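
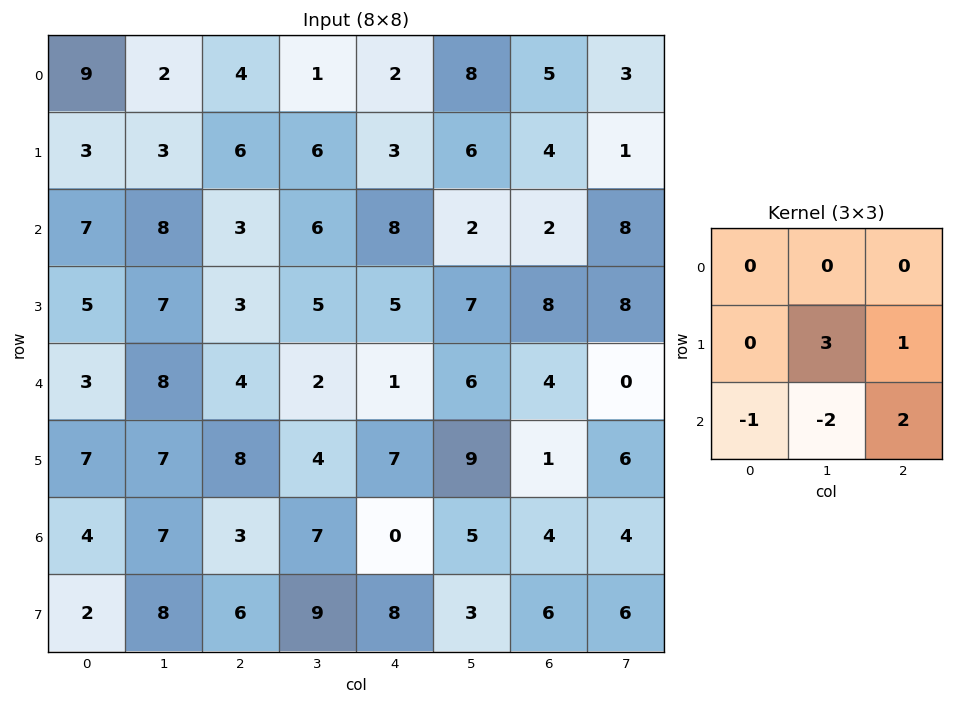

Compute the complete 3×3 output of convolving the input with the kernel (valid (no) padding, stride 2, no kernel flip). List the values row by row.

-2 22 14
13 14 24
17 2 26

Output[0,0]: The receptive field on the input at this output position is [9 2 4 / 3 3 6 / 7 8 3]. Elementwise product with the kernel and sum: 3·3 + 6·1 + 7·-1 + 8·-2 + 3·2.
Output[0,1]: The receptive field on the input at this output position is [4 1 2 / 6 6 3 / 3 6 8]. Elementwise product with the kernel and sum: 6·3 + 3·1 + 3·-1 + 6·-2 + 8·2.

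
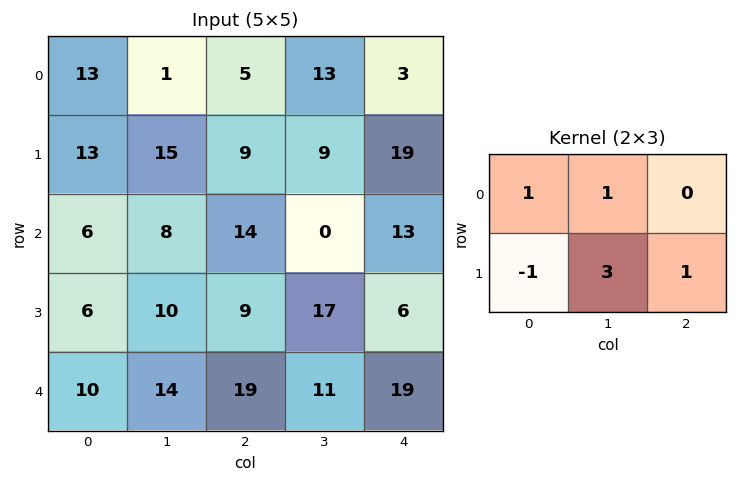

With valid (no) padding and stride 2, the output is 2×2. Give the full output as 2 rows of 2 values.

55 55
47 62

Output[0,0]: The receptive field on the input at this output position is [13 1 5 / 13 15 9]. Elementwise product with the kernel and sum: 13·1 + 1·1 + 13·-1 + 15·3 + 9·1.
Output[0,1]: The receptive field on the input at this output position is [5 13 3 / 9 9 19]. Elementwise product with the kernel and sum: 5·1 + 13·1 + 9·-1 + 9·3 + 19·1.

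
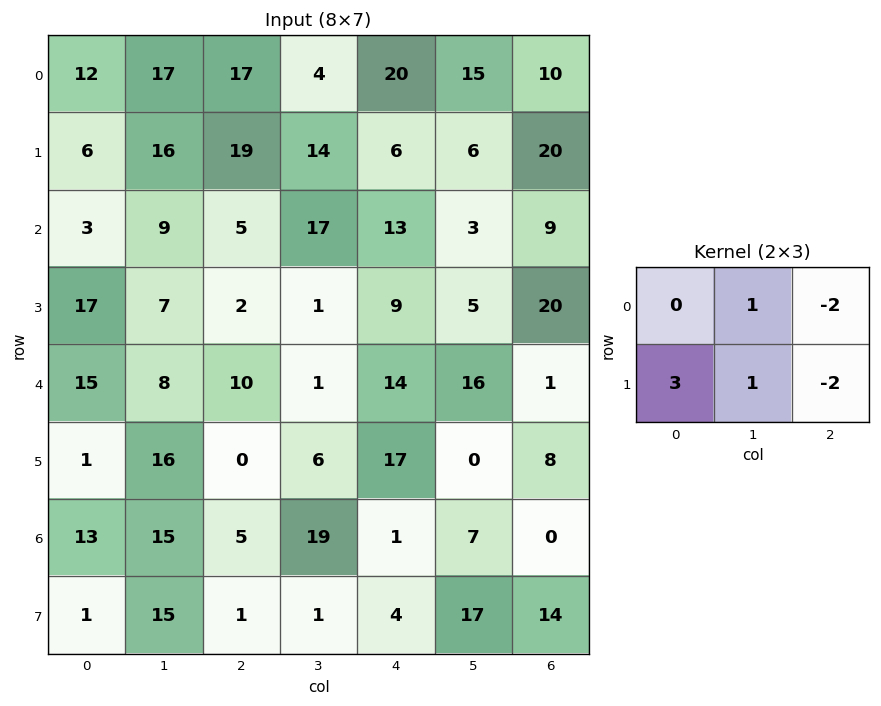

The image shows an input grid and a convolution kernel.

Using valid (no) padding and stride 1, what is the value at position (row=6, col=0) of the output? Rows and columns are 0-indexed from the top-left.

The receptive field on the input at this output position is [13 15 5 / 1 15 1]. Elementwise product with the kernel and sum: 15·1 + 5·-2 + 1·3 + 15·1 + 1·-2.

21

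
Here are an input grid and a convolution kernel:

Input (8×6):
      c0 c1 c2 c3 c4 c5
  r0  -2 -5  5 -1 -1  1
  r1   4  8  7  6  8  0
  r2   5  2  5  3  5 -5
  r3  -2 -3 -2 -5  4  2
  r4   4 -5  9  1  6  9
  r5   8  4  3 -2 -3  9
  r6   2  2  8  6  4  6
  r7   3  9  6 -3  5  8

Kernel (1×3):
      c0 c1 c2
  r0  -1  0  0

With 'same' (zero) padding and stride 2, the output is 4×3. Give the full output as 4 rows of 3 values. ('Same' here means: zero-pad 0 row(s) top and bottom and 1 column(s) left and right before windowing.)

0 5 1
0 -2 -3
0 5 -1
0 -2 -6

Output[0,0]: The receptive field on the zero-padded input at this output position is [0 -2 -5]. Elementwise product with the kernel and sum: 0·-1.
Output[0,1]: The receptive field on the zero-padded input at this output position is [-5 5 -1]. Elementwise product with the kernel and sum: -5·-1.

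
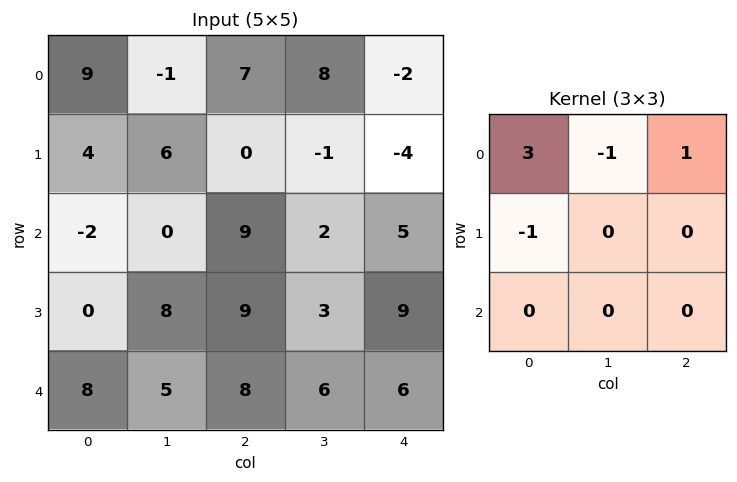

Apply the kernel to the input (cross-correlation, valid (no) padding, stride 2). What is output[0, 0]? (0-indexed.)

31

The receptive field on the input at this output position is [9 -1 7 / 4 6 0 / -2 0 9]. Elementwise product with the kernel and sum: 9·3 + -1·-1 + 7·1 + 4·-1.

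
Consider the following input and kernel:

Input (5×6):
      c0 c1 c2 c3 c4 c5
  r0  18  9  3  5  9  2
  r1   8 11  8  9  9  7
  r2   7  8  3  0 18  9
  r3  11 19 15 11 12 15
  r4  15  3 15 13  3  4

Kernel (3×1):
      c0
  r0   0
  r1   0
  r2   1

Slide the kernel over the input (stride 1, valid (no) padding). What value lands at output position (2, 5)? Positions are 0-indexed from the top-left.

4

The receptive field on the input at this output position is [9 / 15 / 4]. Elementwise product with the kernel and sum: 4·1.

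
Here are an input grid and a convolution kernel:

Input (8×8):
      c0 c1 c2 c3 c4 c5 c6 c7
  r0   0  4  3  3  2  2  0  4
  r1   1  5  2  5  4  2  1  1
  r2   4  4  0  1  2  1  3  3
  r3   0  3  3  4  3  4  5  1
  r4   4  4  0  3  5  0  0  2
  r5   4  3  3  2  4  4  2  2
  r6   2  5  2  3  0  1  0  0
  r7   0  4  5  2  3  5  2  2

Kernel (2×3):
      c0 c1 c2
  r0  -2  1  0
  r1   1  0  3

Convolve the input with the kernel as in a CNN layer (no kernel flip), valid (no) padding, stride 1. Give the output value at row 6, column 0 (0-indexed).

16

The receptive field on the input at this output position is [2 5 2 / 0 4 5]. Elementwise product with the kernel and sum: 2·-2 + 5·1 + 0·1 + 5·3.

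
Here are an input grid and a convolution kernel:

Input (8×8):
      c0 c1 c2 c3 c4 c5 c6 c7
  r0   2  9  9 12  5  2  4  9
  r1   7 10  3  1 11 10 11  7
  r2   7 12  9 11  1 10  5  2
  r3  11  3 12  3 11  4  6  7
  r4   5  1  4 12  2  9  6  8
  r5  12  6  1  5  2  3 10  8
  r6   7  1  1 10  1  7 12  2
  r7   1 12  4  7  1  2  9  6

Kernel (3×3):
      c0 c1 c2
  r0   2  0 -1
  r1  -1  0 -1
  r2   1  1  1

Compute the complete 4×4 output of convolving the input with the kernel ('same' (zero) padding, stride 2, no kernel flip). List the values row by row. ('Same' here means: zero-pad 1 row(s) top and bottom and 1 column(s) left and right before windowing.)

8 -7 8 17
-8 14 -11 18
14 2 -9 5
6 19 0 6

Output[0,0]: The receptive field on the zero-padded input at this output position is [0 0 0 / 0 2 9 / 0 7 10]. Elementwise product with the kernel and sum: 0·2 + 0·-1 + 0·-1 + 9·-1 + 0·1 + 7·1 + 10·1.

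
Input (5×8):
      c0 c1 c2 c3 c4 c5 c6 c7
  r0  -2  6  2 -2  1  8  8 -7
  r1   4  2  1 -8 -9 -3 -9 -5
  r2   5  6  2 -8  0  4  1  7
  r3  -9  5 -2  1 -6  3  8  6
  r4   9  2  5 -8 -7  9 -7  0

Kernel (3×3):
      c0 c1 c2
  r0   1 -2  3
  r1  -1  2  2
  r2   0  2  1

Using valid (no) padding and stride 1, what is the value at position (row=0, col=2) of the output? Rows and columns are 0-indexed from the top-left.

The receptive field on the input at this output position is [2 -2 1 / 1 -8 -9 / 2 -8 0]. Elementwise product with the kernel and sum: 2·1 + -2·-2 + 1·3 + 1·-1 + -8·2 + -9·2 + -8·2 + 0·1.

-42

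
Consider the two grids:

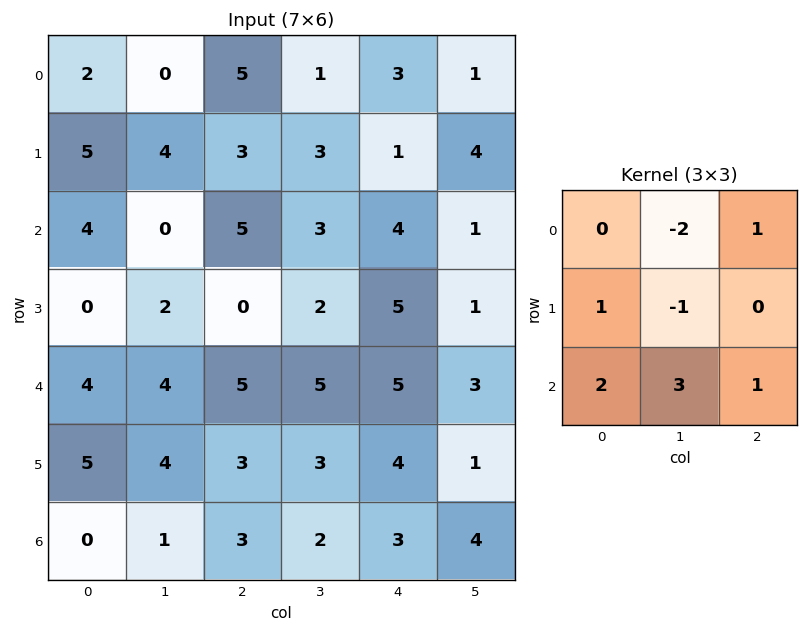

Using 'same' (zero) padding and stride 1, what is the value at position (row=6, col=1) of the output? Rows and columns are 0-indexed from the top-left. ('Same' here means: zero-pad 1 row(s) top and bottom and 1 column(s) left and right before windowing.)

The receptive field on the zero-padded input at this output position is [5 4 3 / 0 1 3 / 0 0 0]. Elementwise product with the kernel and sum: 4·-2 + 3·1 + 0·1 + 1·-1 + 0·2 + 0·3 + 0·1.

-6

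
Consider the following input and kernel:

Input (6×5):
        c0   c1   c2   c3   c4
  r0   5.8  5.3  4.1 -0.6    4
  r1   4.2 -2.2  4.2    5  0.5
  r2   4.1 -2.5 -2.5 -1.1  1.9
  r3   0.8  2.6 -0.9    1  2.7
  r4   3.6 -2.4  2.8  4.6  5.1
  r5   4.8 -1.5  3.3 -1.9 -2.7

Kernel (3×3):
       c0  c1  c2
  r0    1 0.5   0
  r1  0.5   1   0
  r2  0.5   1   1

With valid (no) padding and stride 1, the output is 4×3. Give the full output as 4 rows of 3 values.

5.4 5.6 10.45
4.75 -2.45 7.6
8.05 2.85 8.6
5.7 4.4 2.65

Output[0,0]: The receptive field on the input at this output position is [5.8 5.3 4.1 / 4.2 -2.2 4.2 / 4.1 -2.5 -2.5]. Elementwise product with the kernel and sum: 5.8·1 + 5.3·0.5 + 4.2·0.5 + -2.2·1 + 4.1·0.5 + -2.5·1 + -2.5·1.
Output[0,1]: The receptive field on the input at this output position is [5.3 4.1 -0.6 / -2.2 4.2 5 / -2.5 -2.5 -1.1]. Elementwise product with the kernel and sum: 5.3·1 + 4.1·0.5 + -2.2·0.5 + 4.2·1 + -2.5·0.5 + -2.5·1 + -1.1·1.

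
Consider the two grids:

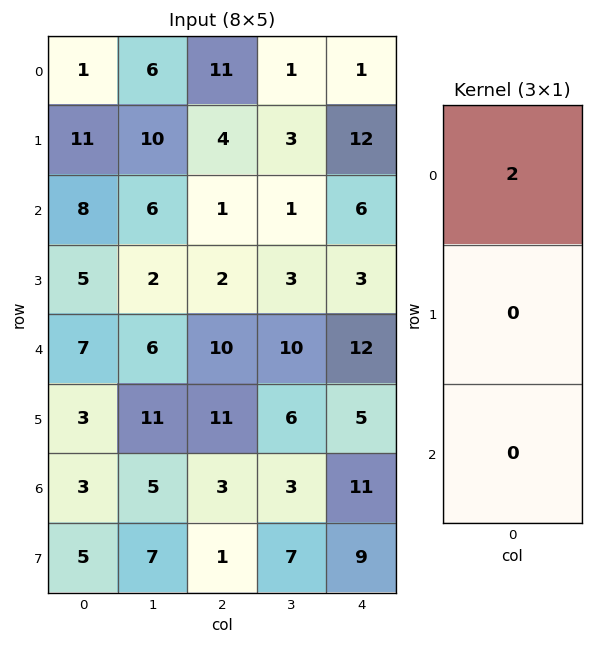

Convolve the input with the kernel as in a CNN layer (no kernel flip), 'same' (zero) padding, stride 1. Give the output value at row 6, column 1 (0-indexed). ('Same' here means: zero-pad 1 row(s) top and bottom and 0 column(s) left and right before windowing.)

The receptive field on the zero-padded input at this output position is [11 / 5 / 7]. Elementwise product with the kernel and sum: 11·2.

22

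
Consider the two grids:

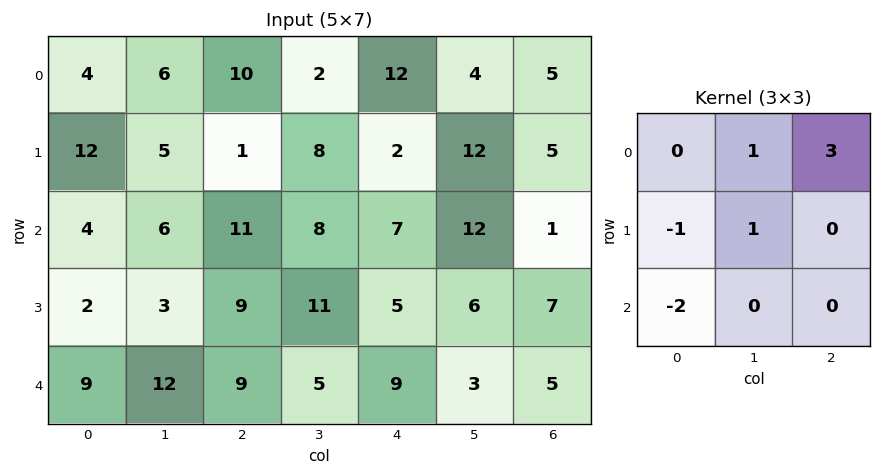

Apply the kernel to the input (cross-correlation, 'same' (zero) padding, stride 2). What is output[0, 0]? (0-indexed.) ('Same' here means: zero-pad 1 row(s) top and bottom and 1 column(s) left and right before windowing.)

The receptive field on the zero-padded input at this output position is [0 0 0 / 0 4 6 / 0 12 5]. Elementwise product with the kernel and sum: 0·1 + 0·3 + 0·-1 + 4·1 + 0·-2.

4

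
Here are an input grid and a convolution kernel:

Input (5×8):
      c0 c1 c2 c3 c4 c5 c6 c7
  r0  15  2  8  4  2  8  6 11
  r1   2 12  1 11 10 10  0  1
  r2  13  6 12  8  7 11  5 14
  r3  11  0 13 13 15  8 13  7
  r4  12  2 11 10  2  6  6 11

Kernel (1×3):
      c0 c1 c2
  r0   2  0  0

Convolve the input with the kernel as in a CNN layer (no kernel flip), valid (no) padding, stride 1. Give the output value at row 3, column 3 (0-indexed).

26

The receptive field on the input at this output position is [13 15 8]. Elementwise product with the kernel and sum: 13·2.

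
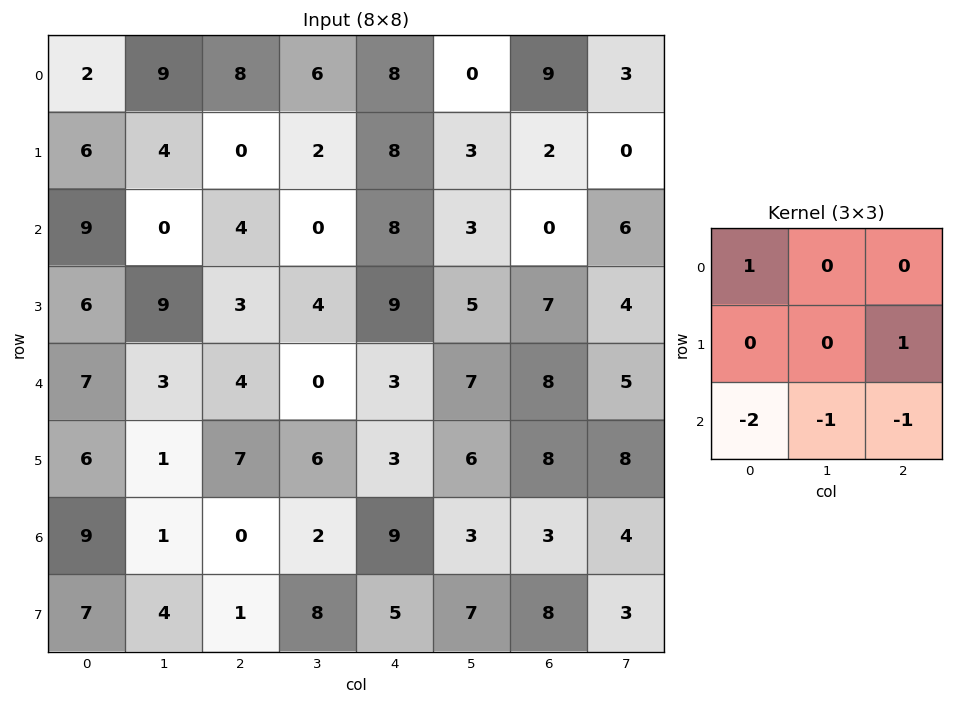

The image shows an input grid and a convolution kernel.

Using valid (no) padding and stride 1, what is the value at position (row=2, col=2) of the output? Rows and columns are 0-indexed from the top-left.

The receptive field on the input at this output position is [4 0 8 / 3 4 9 / 4 0 3]. Elementwise product with the kernel and sum: 4·1 + 9·1 + 4·-2 + 0·-1 + 3·-1.

2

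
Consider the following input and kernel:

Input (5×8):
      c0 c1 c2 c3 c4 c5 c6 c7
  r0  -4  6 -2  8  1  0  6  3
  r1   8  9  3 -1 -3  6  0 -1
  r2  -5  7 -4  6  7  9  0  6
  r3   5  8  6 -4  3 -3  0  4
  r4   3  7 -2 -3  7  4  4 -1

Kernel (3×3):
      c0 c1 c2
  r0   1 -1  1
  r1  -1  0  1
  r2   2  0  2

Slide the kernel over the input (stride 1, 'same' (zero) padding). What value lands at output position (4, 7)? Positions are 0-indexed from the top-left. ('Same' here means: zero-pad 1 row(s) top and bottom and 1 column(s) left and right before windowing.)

The receptive field on the zero-padded input at this output position is [0 4 0 / 4 -1 0 / 0 0 0]. Elementwise product with the kernel and sum: 0·1 + 4·-1 + 0·1 + 4·-1 + 0·1 + 0·2 + 0·2.

-8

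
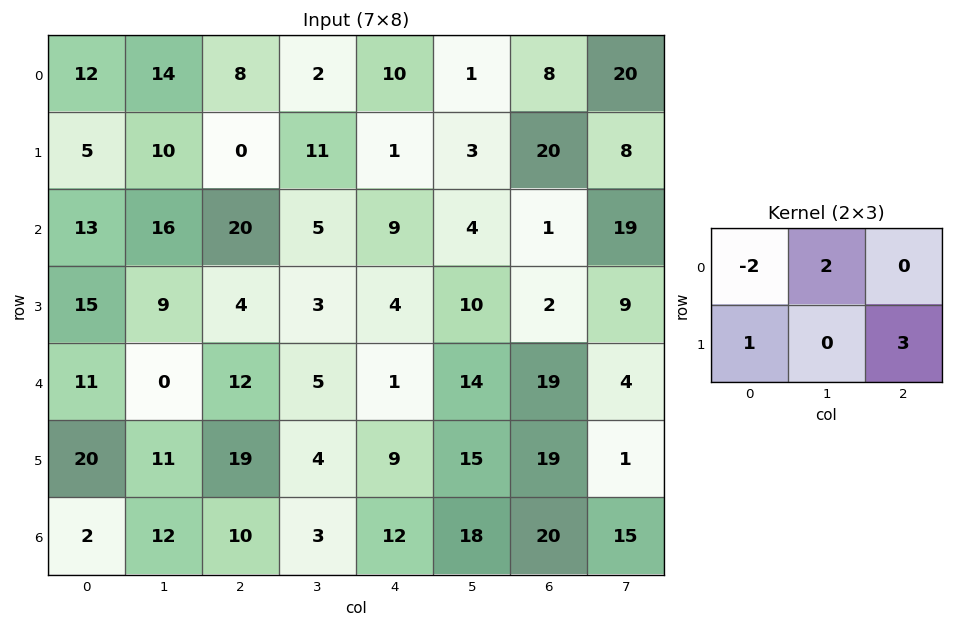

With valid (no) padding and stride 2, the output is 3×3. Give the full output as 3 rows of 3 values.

Output[0,0]: The receptive field on the input at this output position is [12 14 8 / 5 10 0]. Elementwise product with the kernel and sum: 12·-2 + 14·2 + 5·1 + 0·3.

9 -9 43
33 -14 0
55 32 92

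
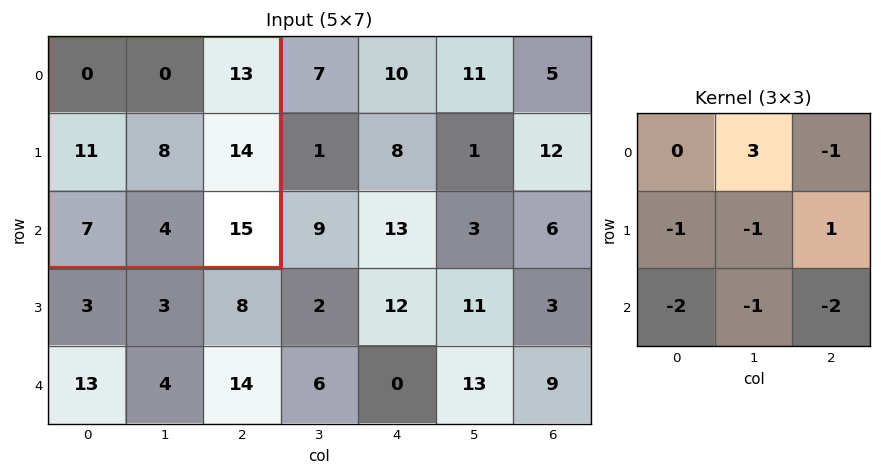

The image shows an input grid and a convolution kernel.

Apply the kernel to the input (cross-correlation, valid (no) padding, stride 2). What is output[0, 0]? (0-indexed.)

-66

The receptive field on the input at this output position is [0 0 13 / 11 8 14 / 7 4 15]. Elementwise product with the kernel and sum: 0·3 + 13·-1 + 11·-1 + 8·-1 + 14·1 + 7·-2 + 4·-1 + 15·-2.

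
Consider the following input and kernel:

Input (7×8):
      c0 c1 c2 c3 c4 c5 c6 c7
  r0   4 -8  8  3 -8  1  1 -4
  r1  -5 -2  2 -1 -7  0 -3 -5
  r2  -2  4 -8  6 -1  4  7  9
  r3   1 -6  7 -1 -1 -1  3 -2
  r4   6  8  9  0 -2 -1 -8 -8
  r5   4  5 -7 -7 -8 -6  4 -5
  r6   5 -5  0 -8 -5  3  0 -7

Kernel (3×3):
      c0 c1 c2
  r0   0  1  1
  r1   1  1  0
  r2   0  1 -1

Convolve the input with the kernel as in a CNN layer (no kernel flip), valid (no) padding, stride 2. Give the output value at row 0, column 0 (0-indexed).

The receptive field on the input at this output position is [4 -8 8 / -5 -2 2 / -2 4 -8]. Elementwise product with the kernel and sum: -8·1 + 8·1 + -5·1 + -2·1 + 4·1 + -8·-1.

5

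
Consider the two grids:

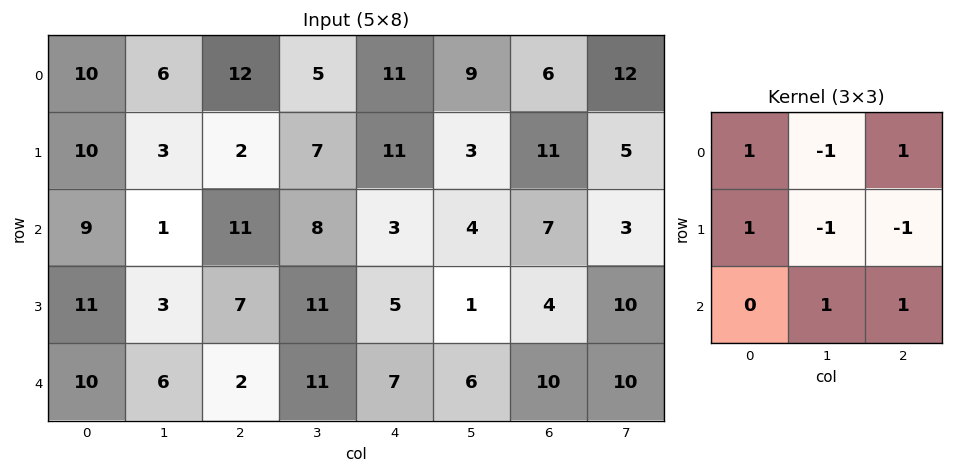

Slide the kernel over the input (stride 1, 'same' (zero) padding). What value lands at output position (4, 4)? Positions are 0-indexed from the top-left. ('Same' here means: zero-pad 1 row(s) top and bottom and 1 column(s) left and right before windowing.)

5

The receptive field on the zero-padded input at this output position is [11 5 1 / 11 7 6 / 0 0 0]. Elementwise product with the kernel and sum: 11·1 + 5·-1 + 1·1 + 11·1 + 7·-1 + 6·-1 + 0·1 + 0·1.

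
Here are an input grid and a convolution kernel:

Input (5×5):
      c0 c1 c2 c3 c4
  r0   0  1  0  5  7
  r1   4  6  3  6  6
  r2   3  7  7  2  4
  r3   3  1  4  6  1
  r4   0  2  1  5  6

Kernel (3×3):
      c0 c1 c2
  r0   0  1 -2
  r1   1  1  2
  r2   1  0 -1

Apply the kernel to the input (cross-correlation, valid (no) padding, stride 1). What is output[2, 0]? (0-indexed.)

4

The receptive field on the input at this output position is [3 7 7 / 3 1 4 / 0 2 1]. Elementwise product with the kernel and sum: 7·1 + 7·-2 + 3·1 + 1·1 + 4·2 + 0·1 + 1·-1.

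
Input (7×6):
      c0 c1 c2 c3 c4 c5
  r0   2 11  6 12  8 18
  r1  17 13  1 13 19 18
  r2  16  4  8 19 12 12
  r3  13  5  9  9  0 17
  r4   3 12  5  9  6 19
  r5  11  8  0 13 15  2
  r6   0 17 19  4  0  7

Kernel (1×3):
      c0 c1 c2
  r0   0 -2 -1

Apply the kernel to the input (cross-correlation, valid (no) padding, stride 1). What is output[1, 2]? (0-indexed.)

-45

The receptive field on the input at this output position is [1 13 19]. Elementwise product with the kernel and sum: 13·-2 + 19·-1.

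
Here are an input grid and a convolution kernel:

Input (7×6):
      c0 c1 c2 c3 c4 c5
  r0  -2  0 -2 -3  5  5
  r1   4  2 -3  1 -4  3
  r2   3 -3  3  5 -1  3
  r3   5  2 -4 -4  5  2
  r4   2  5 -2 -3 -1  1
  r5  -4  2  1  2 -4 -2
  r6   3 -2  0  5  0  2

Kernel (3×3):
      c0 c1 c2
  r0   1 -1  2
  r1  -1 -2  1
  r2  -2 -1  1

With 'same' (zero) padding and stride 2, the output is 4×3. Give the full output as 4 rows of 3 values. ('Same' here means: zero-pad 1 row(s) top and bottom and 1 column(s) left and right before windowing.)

Output[0,0]: The receptive field on the zero-padded input at this output position is [0 0 0 / 0 -2 0 / 0 4 2]. Elementwise product with the kernel and sum: 0·1 + 0·-1 + 0·2 + 0·-1 + -2·-2 + 0·1 + 0·-2 + 4·-1 + 2·1.

2 1 3
-12 5 16
6 -9 -1
0 12 -1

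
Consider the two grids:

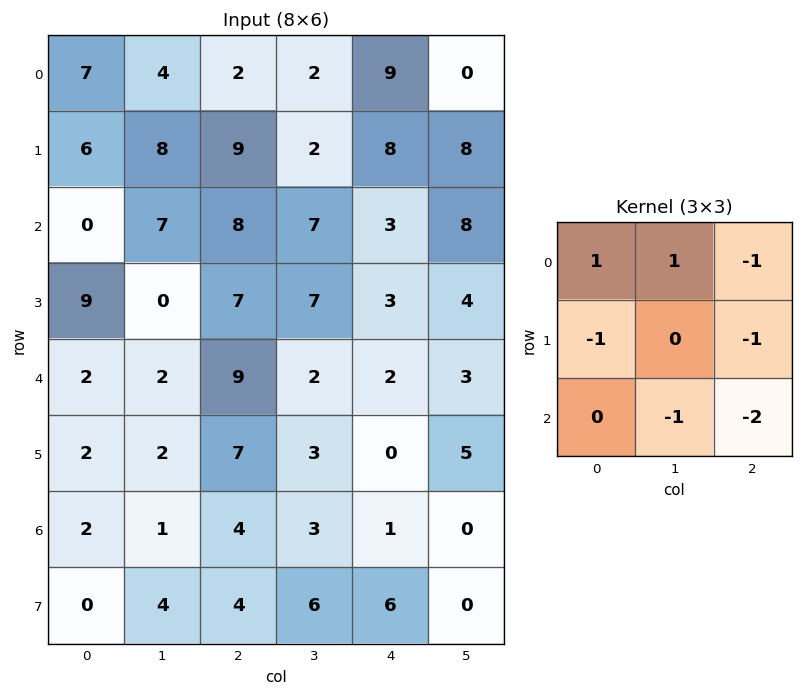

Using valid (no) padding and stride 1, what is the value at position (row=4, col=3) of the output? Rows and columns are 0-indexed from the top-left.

-8

The receptive field on the input at this output position is [2 2 3 / 3 0 5 / 3 1 0]. Elementwise product with the kernel and sum: 2·1 + 2·1 + 3·-1 + 3·-1 + 5·-1 + 1·-1 + 0·-2.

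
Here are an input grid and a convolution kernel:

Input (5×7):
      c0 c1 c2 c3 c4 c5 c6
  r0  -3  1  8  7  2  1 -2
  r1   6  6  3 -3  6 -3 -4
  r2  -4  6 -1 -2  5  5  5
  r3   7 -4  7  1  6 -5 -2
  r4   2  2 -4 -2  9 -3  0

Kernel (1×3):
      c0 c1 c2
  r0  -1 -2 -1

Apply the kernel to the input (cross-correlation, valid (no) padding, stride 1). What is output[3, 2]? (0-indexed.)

-15

The receptive field on the input at this output position is [7 1 6]. Elementwise product with the kernel and sum: 7·-1 + 1·-2 + 6·-1.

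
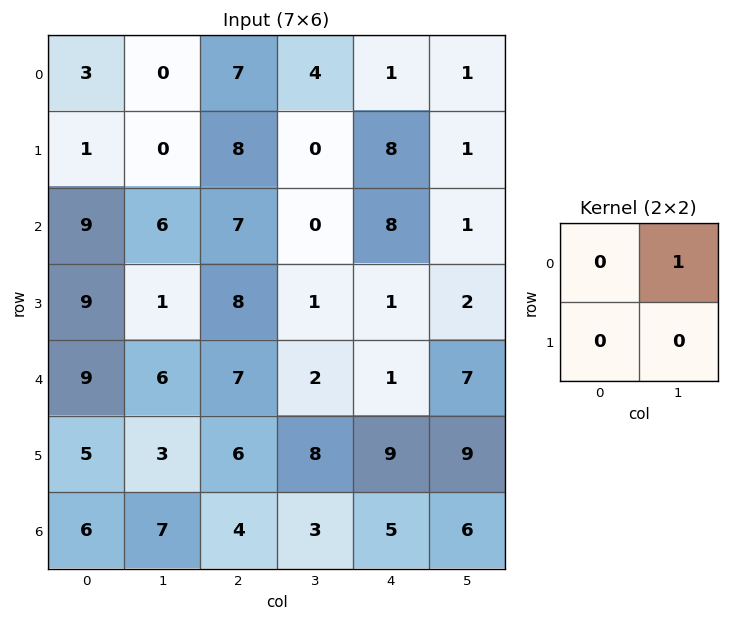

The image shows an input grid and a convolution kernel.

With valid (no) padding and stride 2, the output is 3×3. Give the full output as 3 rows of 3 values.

0 4 1
6 0 1
6 2 7

Output[0,0]: The receptive field on the input at this output position is [3 0 / 1 0]. Elementwise product with the kernel and sum: 0·1.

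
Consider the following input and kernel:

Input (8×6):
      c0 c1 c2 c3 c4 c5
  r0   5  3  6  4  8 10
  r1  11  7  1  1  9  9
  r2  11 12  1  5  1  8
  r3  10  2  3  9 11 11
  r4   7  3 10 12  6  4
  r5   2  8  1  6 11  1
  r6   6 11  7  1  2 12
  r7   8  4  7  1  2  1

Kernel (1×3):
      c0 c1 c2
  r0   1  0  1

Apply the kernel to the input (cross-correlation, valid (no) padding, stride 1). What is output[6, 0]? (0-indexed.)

The receptive field on the input at this output position is [6 11 7]. Elementwise product with the kernel and sum: 6·1 + 7·1.

13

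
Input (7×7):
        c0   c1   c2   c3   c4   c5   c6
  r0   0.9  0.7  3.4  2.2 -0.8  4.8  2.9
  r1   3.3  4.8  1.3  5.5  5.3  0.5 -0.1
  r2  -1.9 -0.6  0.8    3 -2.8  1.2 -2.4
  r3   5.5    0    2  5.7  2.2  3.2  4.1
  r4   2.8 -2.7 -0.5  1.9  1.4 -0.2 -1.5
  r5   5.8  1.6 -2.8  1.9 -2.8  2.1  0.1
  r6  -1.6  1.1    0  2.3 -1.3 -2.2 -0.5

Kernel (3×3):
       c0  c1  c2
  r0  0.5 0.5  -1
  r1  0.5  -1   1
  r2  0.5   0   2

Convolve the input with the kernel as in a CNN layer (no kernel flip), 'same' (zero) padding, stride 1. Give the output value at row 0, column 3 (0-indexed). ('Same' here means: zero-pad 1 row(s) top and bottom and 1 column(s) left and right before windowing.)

The receptive field on the zero-padded input at this output position is [0 0 0 / 3.4 2.2 -0.8 / 1.3 5.5 5.3]. Elementwise product with the kernel and sum: 0·0.5 + 0·0.5 + 0·-1 + 3.4·0.5 + 2.2·-1 + -0.8·1 + 1.3·0.5 + 5.3·2.

9.95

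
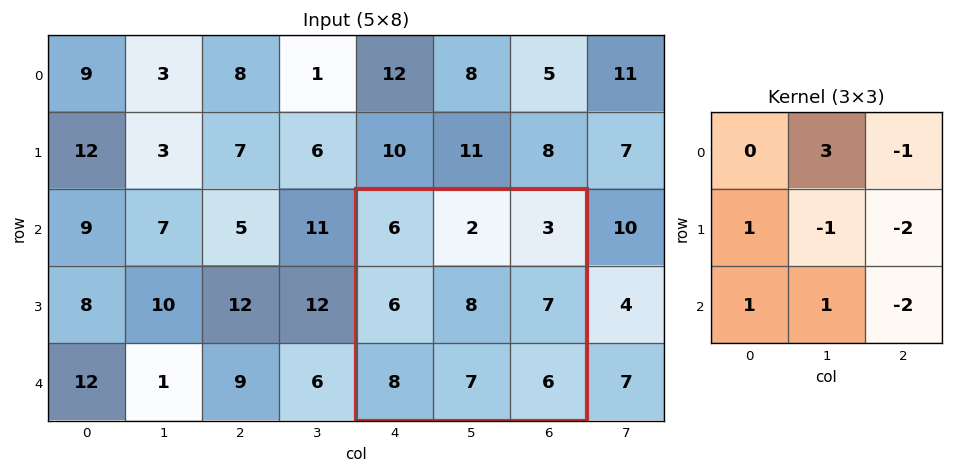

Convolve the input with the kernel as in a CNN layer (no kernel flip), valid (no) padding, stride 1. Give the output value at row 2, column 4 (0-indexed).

-10

The receptive field on the input at this output position is [6 2 3 / 6 8 7 / 8 7 6]. Elementwise product with the kernel and sum: 2·3 + 3·-1 + 6·1 + 8·-1 + 7·-2 + 8·1 + 7·1 + 6·-2.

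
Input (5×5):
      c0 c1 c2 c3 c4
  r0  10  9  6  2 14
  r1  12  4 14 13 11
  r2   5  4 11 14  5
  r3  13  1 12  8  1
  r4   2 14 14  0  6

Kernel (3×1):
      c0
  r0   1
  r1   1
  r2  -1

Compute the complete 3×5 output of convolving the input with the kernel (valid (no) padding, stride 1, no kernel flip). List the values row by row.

17 9 9 1 20
4 7 13 19 15
16 -9 9 22 0

Output[0,0]: The receptive field on the input at this output position is [10 / 12 / 5]. Elementwise product with the kernel and sum: 10·1 + 12·1 + 5·-1.
Output[0,1]: The receptive field on the input at this output position is [9 / 4 / 4]. Elementwise product with the kernel and sum: 9·1 + 4·1 + 4·-1.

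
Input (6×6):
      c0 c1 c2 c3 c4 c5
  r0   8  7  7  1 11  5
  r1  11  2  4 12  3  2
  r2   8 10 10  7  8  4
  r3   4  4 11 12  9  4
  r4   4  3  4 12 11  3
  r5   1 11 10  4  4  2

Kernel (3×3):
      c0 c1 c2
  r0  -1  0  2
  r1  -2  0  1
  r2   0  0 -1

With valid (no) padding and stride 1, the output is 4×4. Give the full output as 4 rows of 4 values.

-22 -4 2 -17
-20 -3 -19 -22
11 -4 -18 -22
4 22 6 -27

Output[0,0]: The receptive field on the input at this output position is [8 7 7 / 11 2 4 / 8 10 10]. Elementwise product with the kernel and sum: 8·-1 + 7·2 + 11·-2 + 4·1 + 10·-1.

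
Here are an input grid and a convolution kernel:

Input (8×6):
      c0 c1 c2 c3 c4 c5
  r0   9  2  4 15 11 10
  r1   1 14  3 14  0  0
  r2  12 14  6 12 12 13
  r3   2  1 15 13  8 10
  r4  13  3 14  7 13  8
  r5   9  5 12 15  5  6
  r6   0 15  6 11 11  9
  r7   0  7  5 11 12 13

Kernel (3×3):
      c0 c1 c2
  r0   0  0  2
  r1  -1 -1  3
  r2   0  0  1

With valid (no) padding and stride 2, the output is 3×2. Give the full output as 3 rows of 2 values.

Output[0,0]: The receptive field on the input at this output position is [9 2 4 / 1 14 3 / 12 14 6]. Elementwise product with the kernel and sum: 4·2 + 1·-1 + 14·-1 + 3·3 + 6·1.
Output[0,1]: The receptive field on the input at this output position is [4 15 11 / 3 14 0 / 6 12 12]. Elementwise product with the kernel and sum: 11·2 + 3·-1 + 14·-1 + 0·3 + 12·1.

8 17
68 33
56 25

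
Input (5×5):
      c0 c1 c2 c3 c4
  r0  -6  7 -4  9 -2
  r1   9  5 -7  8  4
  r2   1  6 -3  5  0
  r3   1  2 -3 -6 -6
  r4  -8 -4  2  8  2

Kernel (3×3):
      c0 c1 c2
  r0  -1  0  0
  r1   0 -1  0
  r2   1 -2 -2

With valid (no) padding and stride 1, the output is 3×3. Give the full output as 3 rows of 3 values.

-4 2 -17
-12 18 23
-7 -27 -9

Output[0,0]: The receptive field on the input at this output position is [-6 7 -4 / 9 5 -7 / 1 6 -3]. Elementwise product with the kernel and sum: -6·-1 + 5·-1 + 1·1 + 6·-2 + -3·-2.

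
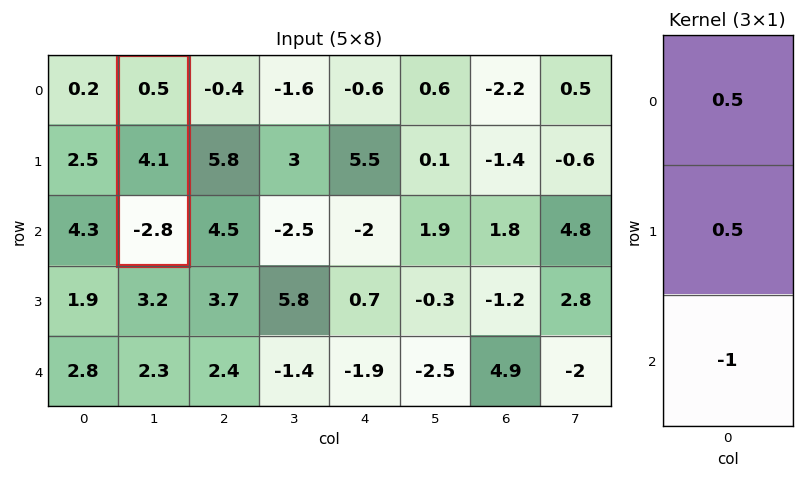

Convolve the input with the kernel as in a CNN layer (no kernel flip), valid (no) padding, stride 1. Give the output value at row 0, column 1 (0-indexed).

5.1

The receptive field on the input at this output position is [0.5 / 4.1 / -2.8]. Elementwise product with the kernel and sum: 0.5·0.5 + 4.1·0.5 + -2.8·-1.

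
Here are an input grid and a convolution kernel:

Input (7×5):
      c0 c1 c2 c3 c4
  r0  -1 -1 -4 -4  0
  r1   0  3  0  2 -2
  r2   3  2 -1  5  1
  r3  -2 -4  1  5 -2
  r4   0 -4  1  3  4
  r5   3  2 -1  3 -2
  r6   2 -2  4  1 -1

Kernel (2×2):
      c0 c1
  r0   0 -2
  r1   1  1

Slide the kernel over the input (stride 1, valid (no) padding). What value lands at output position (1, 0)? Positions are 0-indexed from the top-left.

-1

The receptive field on the input at this output position is [0 3 / 3 2]. Elementwise product with the kernel and sum: 3·-2 + 3·1 + 2·1.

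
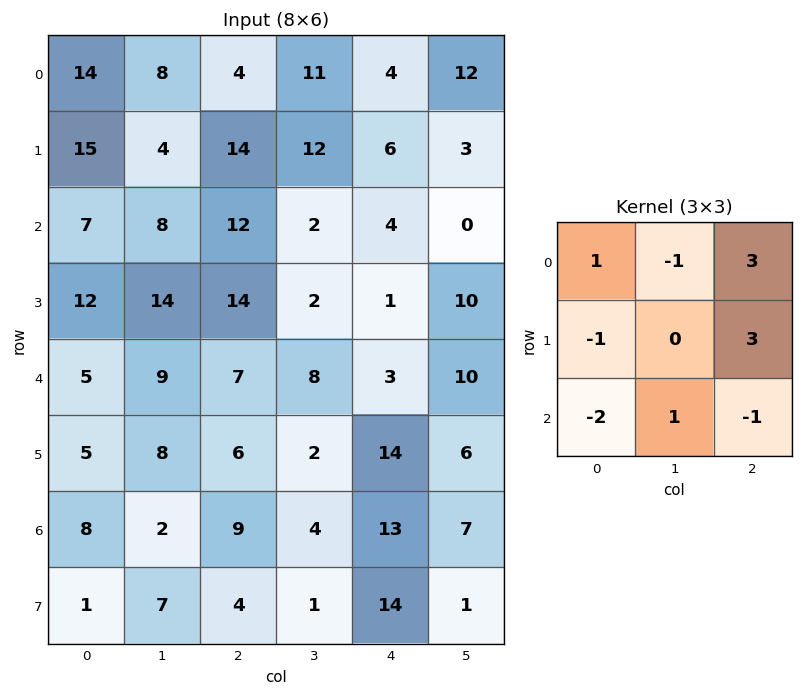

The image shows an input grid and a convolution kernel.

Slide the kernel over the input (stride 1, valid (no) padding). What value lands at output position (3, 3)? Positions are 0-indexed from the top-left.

57

The receptive field on the input at this output position is [2 1 10 / 8 3 10 / 2 14 6]. Elementwise product with the kernel and sum: 2·1 + 1·-1 + 10·3 + 8·-1 + 10·3 + 2·-2 + 14·1 + 6·-1.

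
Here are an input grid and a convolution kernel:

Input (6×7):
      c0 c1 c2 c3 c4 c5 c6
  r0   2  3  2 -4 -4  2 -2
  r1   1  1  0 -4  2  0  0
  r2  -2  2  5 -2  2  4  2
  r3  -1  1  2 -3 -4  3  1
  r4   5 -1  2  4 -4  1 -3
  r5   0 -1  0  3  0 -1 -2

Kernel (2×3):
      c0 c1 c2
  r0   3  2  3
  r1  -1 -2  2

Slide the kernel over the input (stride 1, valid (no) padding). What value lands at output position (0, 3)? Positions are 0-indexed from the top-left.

-14

The receptive field on the input at this output position is [-4 -4 2 / -4 2 0]. Elementwise product with the kernel and sum: -4·3 + -4·2 + 2·3 + -4·-1 + 2·-2 + 0·2.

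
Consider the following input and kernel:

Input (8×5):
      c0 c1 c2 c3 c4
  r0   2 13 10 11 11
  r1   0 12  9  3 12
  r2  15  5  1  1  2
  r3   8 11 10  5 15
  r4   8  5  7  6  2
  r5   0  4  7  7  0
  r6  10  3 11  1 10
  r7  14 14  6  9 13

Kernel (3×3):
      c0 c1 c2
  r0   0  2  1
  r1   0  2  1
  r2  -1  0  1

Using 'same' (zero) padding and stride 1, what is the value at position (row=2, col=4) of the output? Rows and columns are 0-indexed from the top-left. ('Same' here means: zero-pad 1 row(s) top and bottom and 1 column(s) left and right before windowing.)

The receptive field on the zero-padded input at this output position is [3 12 0 / 1 2 0 / 5 15 0]. Elementwise product with the kernel and sum: 12·2 + 0·1 + 2·2 + 0·1 + 5·-1 + 0·1.

23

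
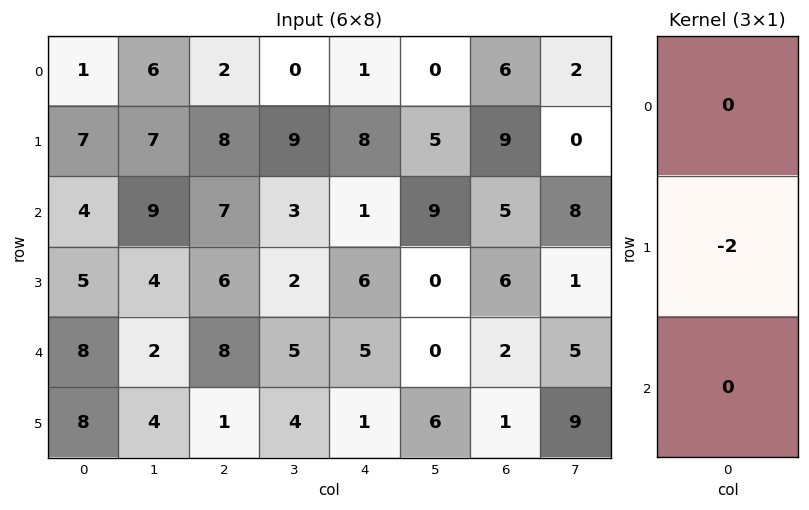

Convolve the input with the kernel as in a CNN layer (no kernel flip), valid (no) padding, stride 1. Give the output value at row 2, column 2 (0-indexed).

The receptive field on the input at this output position is [7 / 6 / 8]. Elementwise product with the kernel and sum: 6·-2.

-12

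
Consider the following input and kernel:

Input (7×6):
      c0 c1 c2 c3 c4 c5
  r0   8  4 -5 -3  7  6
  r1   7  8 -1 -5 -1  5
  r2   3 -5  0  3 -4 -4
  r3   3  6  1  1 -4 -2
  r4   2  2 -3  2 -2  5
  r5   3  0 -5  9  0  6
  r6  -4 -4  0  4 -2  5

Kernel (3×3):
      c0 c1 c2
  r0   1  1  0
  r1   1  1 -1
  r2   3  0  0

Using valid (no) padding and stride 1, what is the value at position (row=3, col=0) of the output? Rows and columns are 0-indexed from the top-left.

25

The receptive field on the input at this output position is [3 6 1 / 2 2 -3 / 3 0 -5]. Elementwise product with the kernel and sum: 3·1 + 6·1 + 2·1 + 2·1 + -3·-1 + 3·3.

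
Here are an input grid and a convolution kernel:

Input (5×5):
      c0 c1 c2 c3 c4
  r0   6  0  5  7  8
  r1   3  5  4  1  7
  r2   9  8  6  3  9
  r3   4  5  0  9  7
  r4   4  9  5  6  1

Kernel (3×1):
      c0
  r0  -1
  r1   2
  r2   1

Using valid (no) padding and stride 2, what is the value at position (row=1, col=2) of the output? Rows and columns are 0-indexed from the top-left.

6

The receptive field on the input at this output position is [9 / 7 / 1]. Elementwise product with the kernel and sum: 9·-1 + 7·2 + 1·1.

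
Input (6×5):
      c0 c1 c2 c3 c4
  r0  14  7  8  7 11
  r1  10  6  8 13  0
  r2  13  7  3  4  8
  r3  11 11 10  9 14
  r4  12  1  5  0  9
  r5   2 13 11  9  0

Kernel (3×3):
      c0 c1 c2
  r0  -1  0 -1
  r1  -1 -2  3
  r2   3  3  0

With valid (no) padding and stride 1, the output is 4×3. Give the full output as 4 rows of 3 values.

Output[0,0]: The receptive field on the input at this output position is [14 7 8 / 10 6 8 / 13 7 3]. Elementwise product with the kernel and sum: 14·-1 + 8·-1 + 10·-1 + 6·-2 + 8·3 + 13·3 + 7·3.

40 33 -32
30 43 62
20 3 18
25 41 58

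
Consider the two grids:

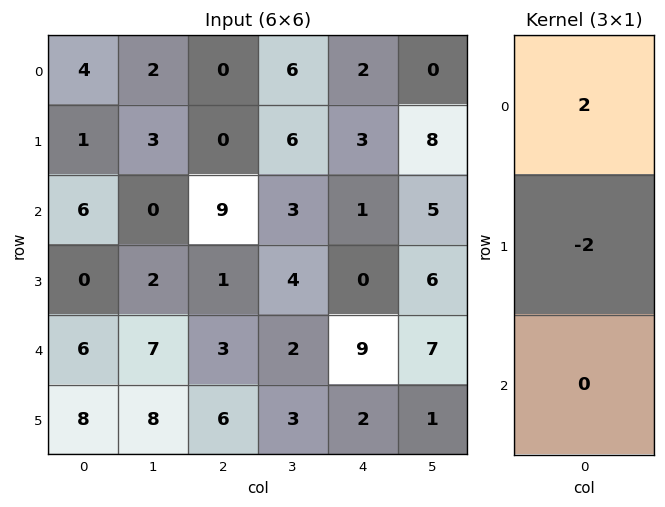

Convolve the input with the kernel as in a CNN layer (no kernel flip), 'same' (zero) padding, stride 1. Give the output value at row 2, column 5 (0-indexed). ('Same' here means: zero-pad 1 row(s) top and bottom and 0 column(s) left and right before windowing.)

The receptive field on the zero-padded input at this output position is [8 / 5 / 6]. Elementwise product with the kernel and sum: 8·2 + 5·-2.

6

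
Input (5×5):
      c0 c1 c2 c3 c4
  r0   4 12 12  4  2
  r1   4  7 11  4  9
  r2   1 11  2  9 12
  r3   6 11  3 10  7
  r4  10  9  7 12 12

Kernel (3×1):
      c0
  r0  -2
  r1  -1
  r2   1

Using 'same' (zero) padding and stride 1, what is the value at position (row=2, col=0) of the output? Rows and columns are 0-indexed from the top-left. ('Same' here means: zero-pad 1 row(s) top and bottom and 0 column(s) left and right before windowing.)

The receptive field on the zero-padded input at this output position is [4 / 1 / 6]. Elementwise product with the kernel and sum: 4·-2 + 1·-1 + 6·1.

-3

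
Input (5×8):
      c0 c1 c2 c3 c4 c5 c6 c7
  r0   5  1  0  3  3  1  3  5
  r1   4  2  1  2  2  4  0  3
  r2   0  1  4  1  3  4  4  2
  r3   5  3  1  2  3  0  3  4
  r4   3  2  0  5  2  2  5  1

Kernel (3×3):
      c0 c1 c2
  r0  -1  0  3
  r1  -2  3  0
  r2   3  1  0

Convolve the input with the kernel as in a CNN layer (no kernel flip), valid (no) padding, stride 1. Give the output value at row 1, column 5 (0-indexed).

12

The receptive field on the input at this output position is [4 0 3 / 4 4 2 / 0 3 4]. Elementwise product with the kernel and sum: 4·-1 + 3·3 + 4·-2 + 4·3 + 0·3 + 3·1.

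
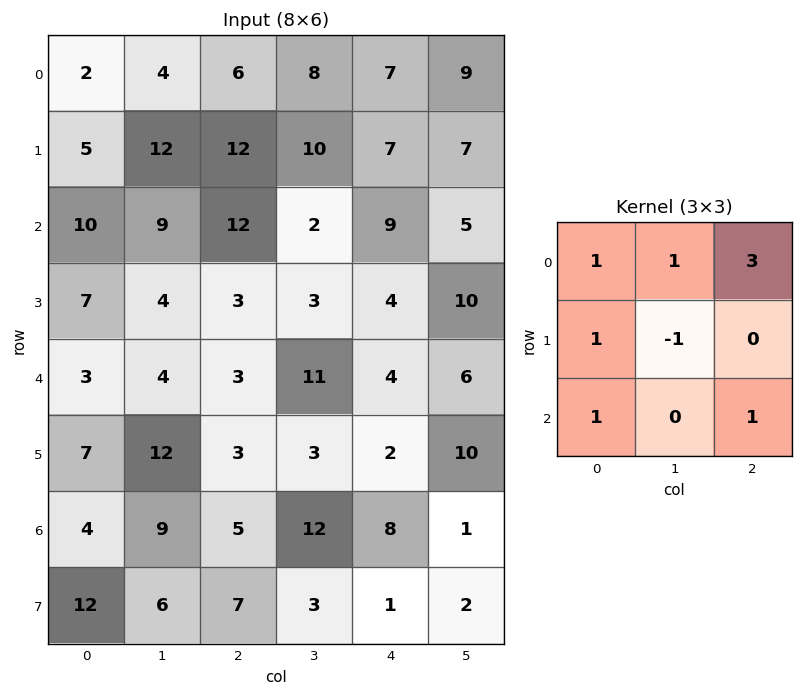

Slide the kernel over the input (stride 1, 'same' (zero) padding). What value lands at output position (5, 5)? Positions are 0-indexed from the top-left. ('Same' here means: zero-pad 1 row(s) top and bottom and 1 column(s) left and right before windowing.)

10

The receptive field on the zero-padded input at this output position is [4 6 0 / 2 10 0 / 8 1 0]. Elementwise product with the kernel and sum: 4·1 + 6·1 + 0·3 + 2·1 + 10·-1 + 8·1 + 0·1.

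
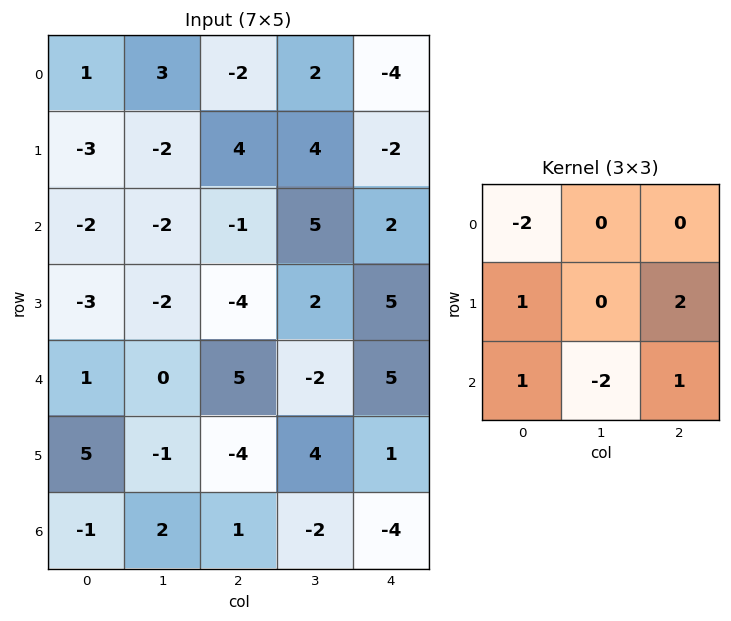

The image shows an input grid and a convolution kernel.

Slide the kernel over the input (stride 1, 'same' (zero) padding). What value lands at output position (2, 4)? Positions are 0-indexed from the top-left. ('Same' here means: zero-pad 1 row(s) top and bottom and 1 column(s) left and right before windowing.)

The receptive field on the zero-padded input at this output position is [4 -2 0 / 5 2 0 / 2 5 0]. Elementwise product with the kernel and sum: 4·-2 + 5·1 + 0·2 + 2·1 + 5·-2 + 0·1.

-11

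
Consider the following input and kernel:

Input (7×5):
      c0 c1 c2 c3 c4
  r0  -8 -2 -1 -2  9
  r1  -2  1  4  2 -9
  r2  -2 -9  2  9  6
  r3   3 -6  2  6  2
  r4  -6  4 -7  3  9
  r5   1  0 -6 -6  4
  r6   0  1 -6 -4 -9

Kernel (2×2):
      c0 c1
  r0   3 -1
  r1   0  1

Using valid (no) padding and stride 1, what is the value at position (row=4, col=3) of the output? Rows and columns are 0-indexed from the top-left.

The receptive field on the input at this output position is [3 9 / -6 4]. Elementwise product with the kernel and sum: 3·3 + 9·-1 + 4·1.

4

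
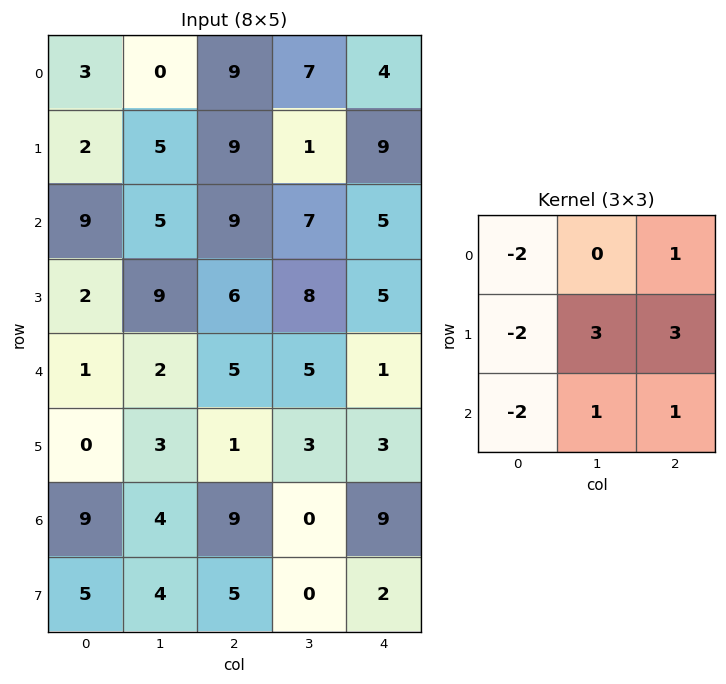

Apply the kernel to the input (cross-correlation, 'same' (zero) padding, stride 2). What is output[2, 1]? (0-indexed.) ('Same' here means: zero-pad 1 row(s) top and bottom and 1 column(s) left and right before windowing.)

The receptive field on the zero-padded input at this output position is [9 6 8 / 2 5 5 / 3 1 3]. Elementwise product with the kernel and sum: 9·-2 + 8·1 + 2·-2 + 5·3 + 5·3 + 3·-2 + 1·1 + 3·1.

14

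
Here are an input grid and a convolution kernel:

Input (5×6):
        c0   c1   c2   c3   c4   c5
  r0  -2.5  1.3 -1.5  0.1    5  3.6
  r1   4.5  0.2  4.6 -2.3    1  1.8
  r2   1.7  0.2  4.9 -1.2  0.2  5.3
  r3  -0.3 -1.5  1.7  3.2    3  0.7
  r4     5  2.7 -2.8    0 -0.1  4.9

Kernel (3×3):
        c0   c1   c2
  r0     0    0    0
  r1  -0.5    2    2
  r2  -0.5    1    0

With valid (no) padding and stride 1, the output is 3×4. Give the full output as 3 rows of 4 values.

6.7 9.3 -8.55 7.55
8 9.75 -2.1 13
0.75 6.4 12.95 5.7

Output[0,0]: The receptive field on the input at this output position is [-2.5 1.3 -1.5 / 4.5 0.2 4.6 / 1.7 0.2 4.9]. Elementwise product with the kernel and sum: 4.5·-0.5 + 0.2·2 + 4.6·2 + 1.7·-0.5 + 0.2·1.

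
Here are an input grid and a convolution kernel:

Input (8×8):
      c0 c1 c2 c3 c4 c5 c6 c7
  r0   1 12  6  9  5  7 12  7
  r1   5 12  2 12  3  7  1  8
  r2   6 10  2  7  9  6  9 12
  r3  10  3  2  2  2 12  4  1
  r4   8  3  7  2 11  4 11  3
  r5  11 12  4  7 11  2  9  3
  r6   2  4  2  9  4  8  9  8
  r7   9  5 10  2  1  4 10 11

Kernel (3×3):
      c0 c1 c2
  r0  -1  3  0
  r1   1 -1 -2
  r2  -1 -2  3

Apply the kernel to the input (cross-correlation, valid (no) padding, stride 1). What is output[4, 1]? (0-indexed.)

The receptive field on the input at this output position is [3 7 2 / 12 4 7 / 4 2 9]. Elementwise product with the kernel and sum: 3·-1 + 7·3 + 12·1 + 4·-1 + 7·-2 + 4·-1 + 2·-2 + 9·3.

31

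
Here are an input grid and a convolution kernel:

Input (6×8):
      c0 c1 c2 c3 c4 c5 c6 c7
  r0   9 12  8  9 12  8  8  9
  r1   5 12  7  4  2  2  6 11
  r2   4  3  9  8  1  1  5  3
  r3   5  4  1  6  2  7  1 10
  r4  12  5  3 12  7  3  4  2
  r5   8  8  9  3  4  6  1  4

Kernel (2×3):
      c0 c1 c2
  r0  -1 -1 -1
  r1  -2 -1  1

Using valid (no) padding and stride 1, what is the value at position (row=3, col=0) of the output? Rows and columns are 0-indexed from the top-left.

-36

The receptive field on the input at this output position is [5 4 1 / 12 5 3]. Elementwise product with the kernel and sum: 5·-1 + 4·-1 + 1·-1 + 12·-2 + 5·-1 + 3·1.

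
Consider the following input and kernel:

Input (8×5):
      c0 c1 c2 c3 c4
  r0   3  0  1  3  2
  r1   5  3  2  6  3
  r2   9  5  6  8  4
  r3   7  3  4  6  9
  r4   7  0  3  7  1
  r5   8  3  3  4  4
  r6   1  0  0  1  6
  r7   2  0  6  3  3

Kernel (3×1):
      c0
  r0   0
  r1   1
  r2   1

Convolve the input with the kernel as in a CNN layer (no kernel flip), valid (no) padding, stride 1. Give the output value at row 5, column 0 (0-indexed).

3

The receptive field on the input at this output position is [8 / 1 / 2]. Elementwise product with the kernel and sum: 1·1 + 2·1.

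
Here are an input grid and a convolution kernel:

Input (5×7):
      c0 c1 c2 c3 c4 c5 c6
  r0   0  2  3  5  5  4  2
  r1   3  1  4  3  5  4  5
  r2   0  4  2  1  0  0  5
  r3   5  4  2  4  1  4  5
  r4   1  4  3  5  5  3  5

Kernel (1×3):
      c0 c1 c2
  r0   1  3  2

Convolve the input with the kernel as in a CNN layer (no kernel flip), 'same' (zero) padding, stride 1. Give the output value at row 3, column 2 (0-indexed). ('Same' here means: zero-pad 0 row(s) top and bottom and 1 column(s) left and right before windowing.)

18

The receptive field on the zero-padded input at this output position is [4 2 4]. Elementwise product with the kernel and sum: 4·1 + 2·3 + 4·2.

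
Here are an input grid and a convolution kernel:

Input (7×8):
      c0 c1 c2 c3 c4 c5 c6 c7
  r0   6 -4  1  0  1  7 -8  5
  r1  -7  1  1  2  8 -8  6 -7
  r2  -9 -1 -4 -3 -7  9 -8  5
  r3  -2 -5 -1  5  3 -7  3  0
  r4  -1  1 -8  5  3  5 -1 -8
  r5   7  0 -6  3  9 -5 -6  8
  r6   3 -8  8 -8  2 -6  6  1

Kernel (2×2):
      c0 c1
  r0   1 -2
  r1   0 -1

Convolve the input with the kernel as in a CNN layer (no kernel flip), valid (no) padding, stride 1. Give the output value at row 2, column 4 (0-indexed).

The receptive field on the input at this output position is [-7 9 / 3 -7]. Elementwise product with the kernel and sum: -7·1 + 9·-2 + -7·-1.

-18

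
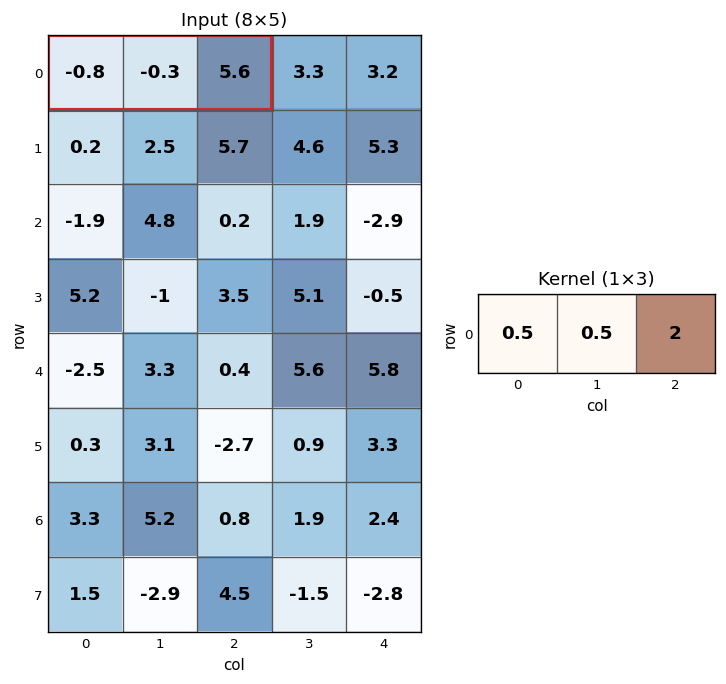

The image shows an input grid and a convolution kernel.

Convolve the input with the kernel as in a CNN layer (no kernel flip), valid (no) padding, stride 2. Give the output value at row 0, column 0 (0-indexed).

10.65

The receptive field on the input at this output position is [-0.8 -0.3 5.6]. Elementwise product with the kernel and sum: -0.8·0.5 + -0.3·0.5 + 5.6·2.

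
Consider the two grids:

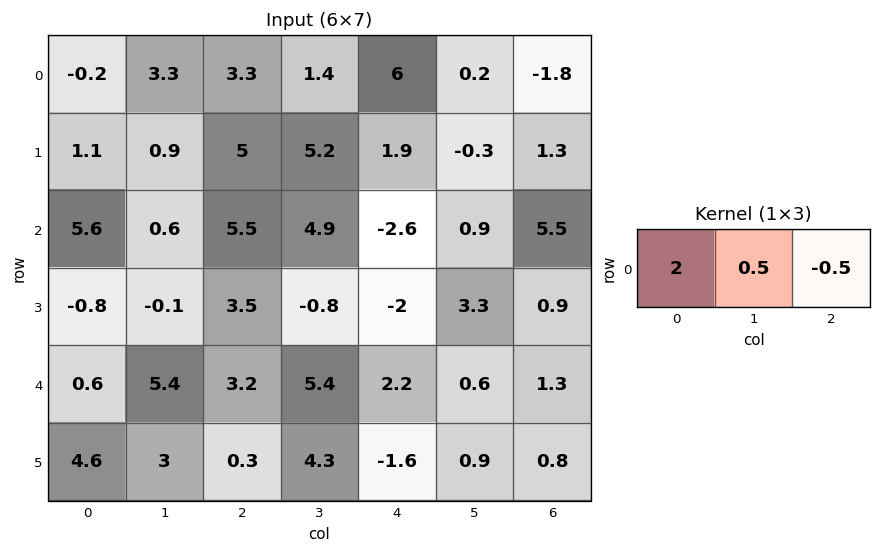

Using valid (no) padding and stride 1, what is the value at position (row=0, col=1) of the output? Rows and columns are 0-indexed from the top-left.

The receptive field on the input at this output position is [3.3 3.3 1.4]. Elementwise product with the kernel and sum: 3.3·2 + 3.3·0.5 + 1.4·-0.5.

7.55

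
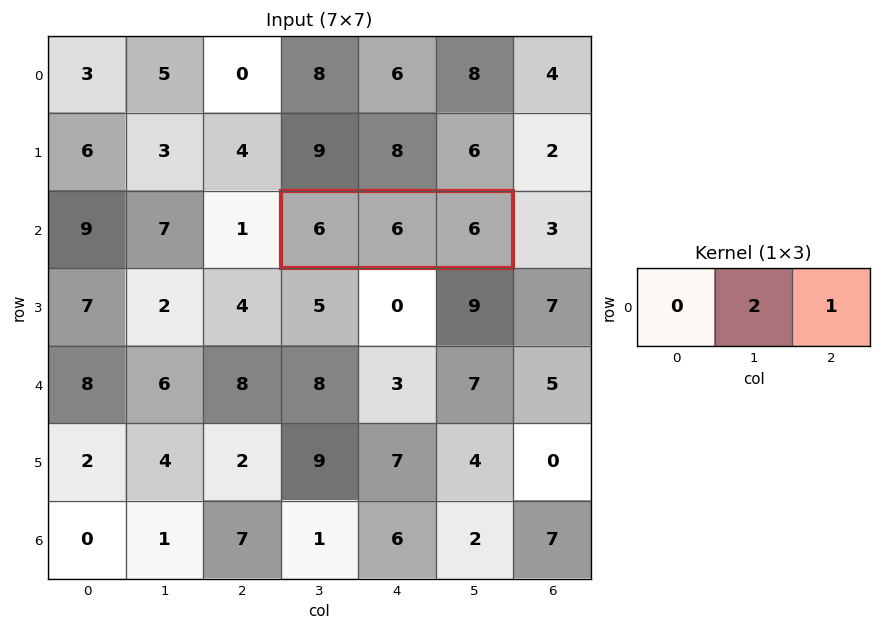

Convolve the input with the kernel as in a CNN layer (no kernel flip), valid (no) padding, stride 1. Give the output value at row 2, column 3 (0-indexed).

The receptive field on the input at this output position is [6 6 6]. Elementwise product with the kernel and sum: 6·2 + 6·1.

18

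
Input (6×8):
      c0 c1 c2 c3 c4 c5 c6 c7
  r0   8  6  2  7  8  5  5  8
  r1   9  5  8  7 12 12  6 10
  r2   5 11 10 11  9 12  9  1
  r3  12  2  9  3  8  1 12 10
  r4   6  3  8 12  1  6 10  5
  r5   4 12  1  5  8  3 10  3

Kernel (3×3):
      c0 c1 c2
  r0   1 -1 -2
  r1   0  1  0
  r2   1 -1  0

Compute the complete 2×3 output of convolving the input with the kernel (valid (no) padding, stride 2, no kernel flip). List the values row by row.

-3 -15 2
-21 -20 -25

Output[0,0]: The receptive field on the input at this output position is [8 6 2 / 9 5 8 / 5 11 10]. Elementwise product with the kernel and sum: 8·1 + 6·-1 + 2·-2 + 5·1 + 5·1 + 11·-1.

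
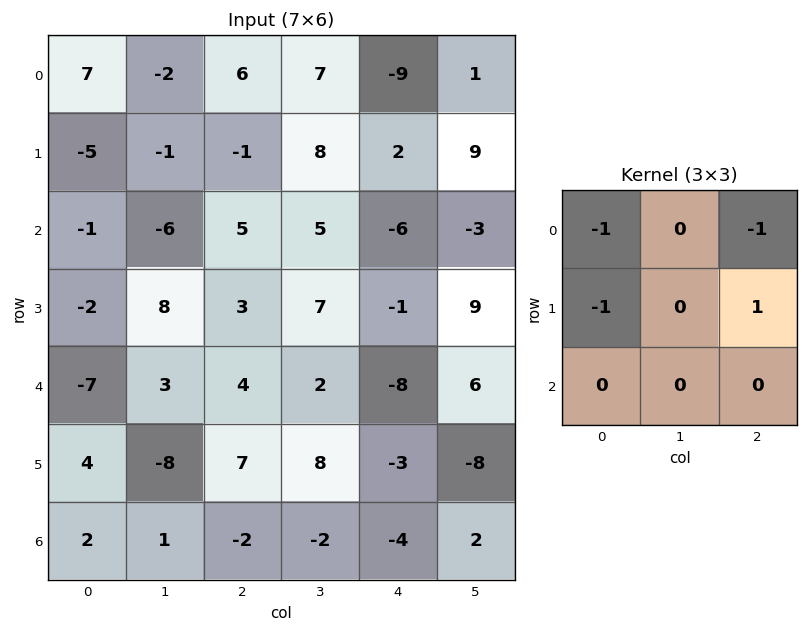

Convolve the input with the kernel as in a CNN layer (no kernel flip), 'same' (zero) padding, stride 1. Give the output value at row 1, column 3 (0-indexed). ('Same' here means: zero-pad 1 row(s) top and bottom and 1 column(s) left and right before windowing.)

The receptive field on the zero-padded input at this output position is [6 7 -9 / -1 8 2 / 5 5 -6]. Elementwise product with the kernel and sum: 6·-1 + -9·-1 + -1·-1 + 2·1.

6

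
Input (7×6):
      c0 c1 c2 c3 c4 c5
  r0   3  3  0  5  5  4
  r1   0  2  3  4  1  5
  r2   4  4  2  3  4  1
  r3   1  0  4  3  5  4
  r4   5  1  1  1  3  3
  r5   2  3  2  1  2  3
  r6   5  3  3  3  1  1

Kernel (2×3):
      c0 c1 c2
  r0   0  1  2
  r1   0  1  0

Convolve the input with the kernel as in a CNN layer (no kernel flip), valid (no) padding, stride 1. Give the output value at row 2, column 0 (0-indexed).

The receptive field on the input at this output position is [4 4 2 / 1 0 4]. Elementwise product with the kernel and sum: 4·1 + 2·2 + 0·1.

8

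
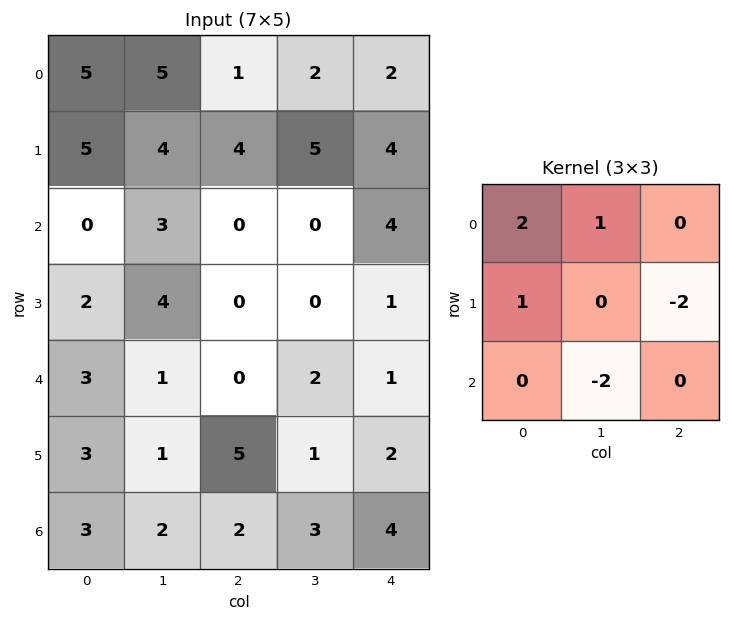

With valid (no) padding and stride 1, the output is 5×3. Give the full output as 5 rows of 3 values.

Output[0,0]: The receptive field on the input at this output position is [5 5 1 / 5 4 4 / 0 3 0]. Elementwise product with the kernel and sum: 5·2 + 5·1 + 5·1 + 4·-2 + 3·-2.
Output[0,1]: The receptive field on the input at this output position is [5 1 2 / 4 4 5 / 3 0 0]. Elementwise product with the kernel and sum: 5·2 + 1·1 + 4·1 + 5·-2 + 0·-2.

6 5 0
6 15 5
3 10 -6
9 -5 -4
-4 -3 -3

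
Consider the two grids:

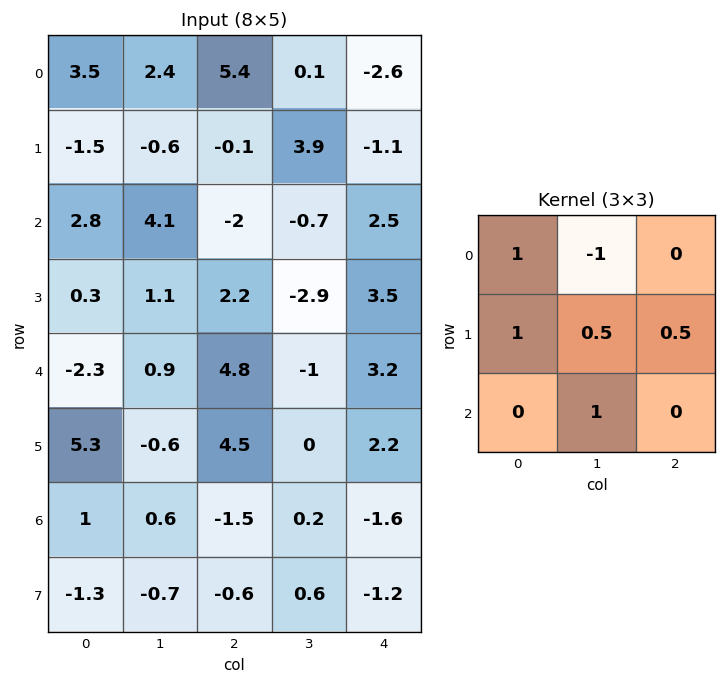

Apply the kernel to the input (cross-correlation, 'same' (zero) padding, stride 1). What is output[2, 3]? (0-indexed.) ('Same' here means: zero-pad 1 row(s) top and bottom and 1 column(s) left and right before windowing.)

The receptive field on the zero-padded input at this output position is [-0.1 3.9 -1.1 / -2 -0.7 2.5 / 2.2 -2.9 3.5]. Elementwise product with the kernel and sum: -0.1·1 + 3.9·-1 + -2·1 + -0.7·0.5 + 2.5·0.5 + -2.9·1.

-8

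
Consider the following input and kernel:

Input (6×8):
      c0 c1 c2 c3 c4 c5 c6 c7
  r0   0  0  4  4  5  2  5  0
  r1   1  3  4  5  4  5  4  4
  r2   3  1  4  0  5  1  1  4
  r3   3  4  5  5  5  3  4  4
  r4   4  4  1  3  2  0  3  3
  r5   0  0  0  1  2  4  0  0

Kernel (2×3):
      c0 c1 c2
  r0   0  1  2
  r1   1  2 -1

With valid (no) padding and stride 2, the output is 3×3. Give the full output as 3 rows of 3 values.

11 24 22
15 20 10
6 7 16

Output[0,0]: The receptive field on the input at this output position is [0 0 4 / 1 3 4]. Elementwise product with the kernel and sum: 0·1 + 4·2 + 1·1 + 3·2 + 4·-1.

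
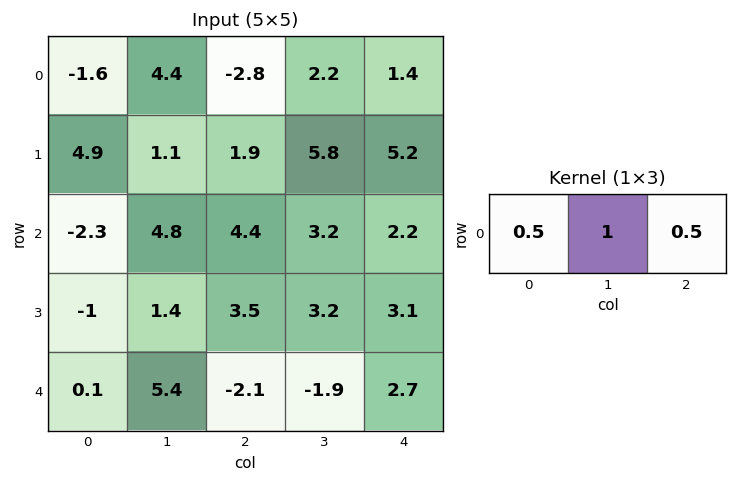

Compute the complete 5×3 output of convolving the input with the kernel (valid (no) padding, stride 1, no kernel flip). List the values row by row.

Output[0,0]: The receptive field on the input at this output position is [-1.6 4.4 -2.8]. Elementwise product with the kernel and sum: -1.6·0.5 + 4.4·1 + -2.8·0.5.

2.2 0.5 1.5
4.5 5.35 9.35
5.85 8.4 6.5
2.65 5.8 6.5
4.4 -0.35 -1.6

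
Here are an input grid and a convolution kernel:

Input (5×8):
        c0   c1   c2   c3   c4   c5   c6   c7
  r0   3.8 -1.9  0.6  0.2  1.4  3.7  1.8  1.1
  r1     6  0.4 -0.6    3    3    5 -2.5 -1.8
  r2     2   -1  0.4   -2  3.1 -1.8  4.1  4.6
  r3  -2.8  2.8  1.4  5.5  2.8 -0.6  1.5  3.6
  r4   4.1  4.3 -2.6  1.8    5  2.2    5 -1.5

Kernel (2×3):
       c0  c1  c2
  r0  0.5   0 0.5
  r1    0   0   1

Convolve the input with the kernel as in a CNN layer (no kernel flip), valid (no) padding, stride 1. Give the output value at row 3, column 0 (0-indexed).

-3.3

The receptive field on the input at this output position is [-2.8 2.8 1.4 / 4.1 4.3 -2.6]. Elementwise product with the kernel and sum: -2.8·0.5 + 1.4·0.5 + -2.6·1.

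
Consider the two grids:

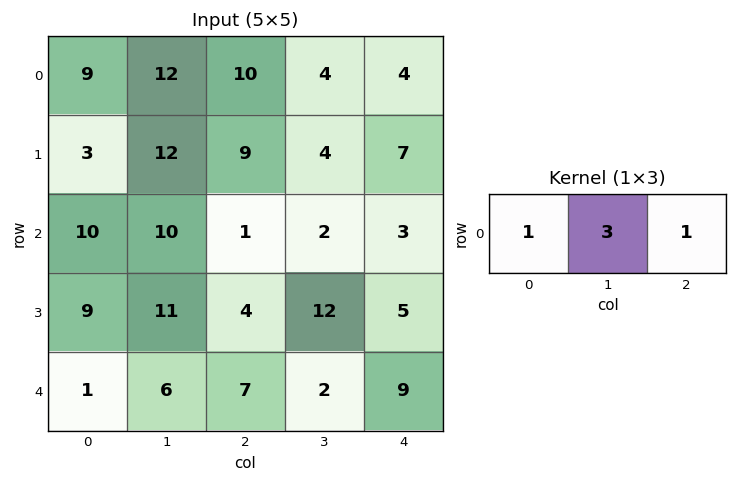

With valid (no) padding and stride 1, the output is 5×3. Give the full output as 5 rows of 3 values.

Output[0,0]: The receptive field on the input at this output position is [9 12 10]. Elementwise product with the kernel and sum: 9·1 + 12·3 + 10·1.

55 46 26
48 43 28
41 15 10
46 35 45
26 29 22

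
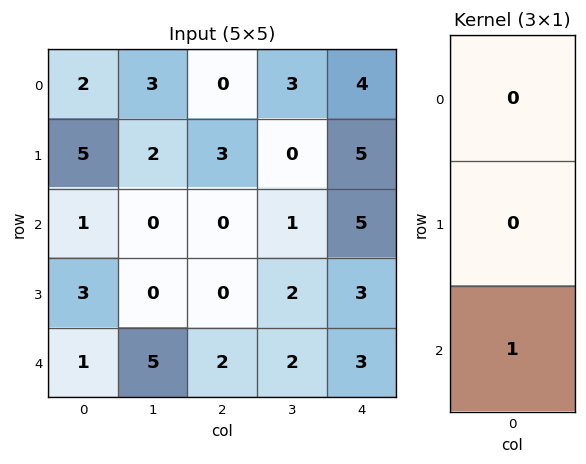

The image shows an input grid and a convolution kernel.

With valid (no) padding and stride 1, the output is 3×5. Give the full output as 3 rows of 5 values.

1 0 0 1 5
3 0 0 2 3
1 5 2 2 3

Output[0,0]: The receptive field on the input at this output position is [2 / 5 / 1]. Elementwise product with the kernel and sum: 1·1.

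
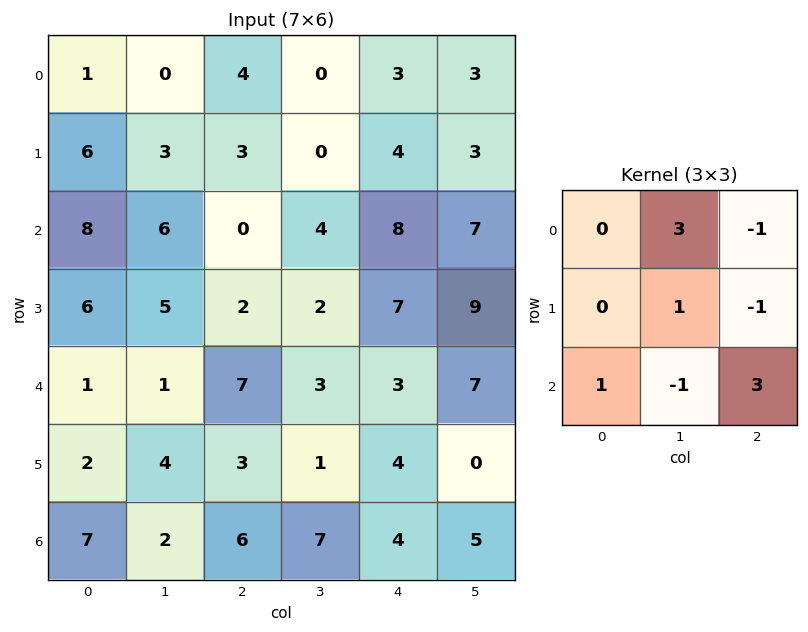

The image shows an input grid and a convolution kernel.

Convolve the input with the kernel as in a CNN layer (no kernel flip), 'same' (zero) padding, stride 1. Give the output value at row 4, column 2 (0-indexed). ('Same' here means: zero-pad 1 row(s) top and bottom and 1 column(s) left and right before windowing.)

12

The receptive field on the zero-padded input at this output position is [5 2 2 / 1 7 3 / 4 3 1]. Elementwise product with the kernel and sum: 2·3 + 2·-1 + 7·1 + 3·-1 + 4·1 + 3·-1 + 1·3.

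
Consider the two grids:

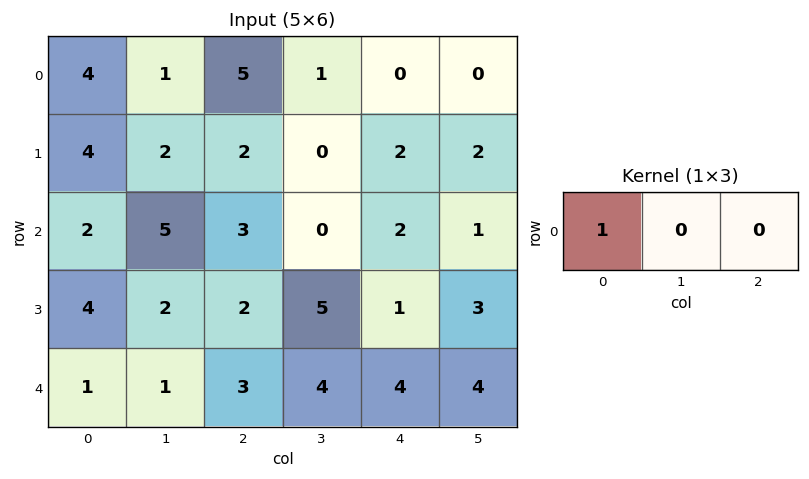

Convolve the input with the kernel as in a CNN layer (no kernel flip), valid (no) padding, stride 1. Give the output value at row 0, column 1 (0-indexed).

1

The receptive field on the input at this output position is [1 5 1]. Elementwise product with the kernel and sum: 1·1.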